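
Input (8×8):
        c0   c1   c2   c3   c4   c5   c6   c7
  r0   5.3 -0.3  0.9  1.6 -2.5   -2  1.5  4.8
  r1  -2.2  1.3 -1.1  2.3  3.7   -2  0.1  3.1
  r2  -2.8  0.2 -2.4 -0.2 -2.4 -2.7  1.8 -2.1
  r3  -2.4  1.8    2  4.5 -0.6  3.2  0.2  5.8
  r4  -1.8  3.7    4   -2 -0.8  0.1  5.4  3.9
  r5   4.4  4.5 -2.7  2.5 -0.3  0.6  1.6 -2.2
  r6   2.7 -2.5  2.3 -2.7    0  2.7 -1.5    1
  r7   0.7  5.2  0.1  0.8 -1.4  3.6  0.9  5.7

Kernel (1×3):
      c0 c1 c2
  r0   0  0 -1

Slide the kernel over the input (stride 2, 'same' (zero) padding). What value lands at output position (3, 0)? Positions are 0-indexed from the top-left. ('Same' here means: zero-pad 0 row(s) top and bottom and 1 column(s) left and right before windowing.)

The receptive field on the zero-padded input at this output position is [0 2.7 -2.5]. Elementwise product with the kernel and sum: -2.5·-1.

2.5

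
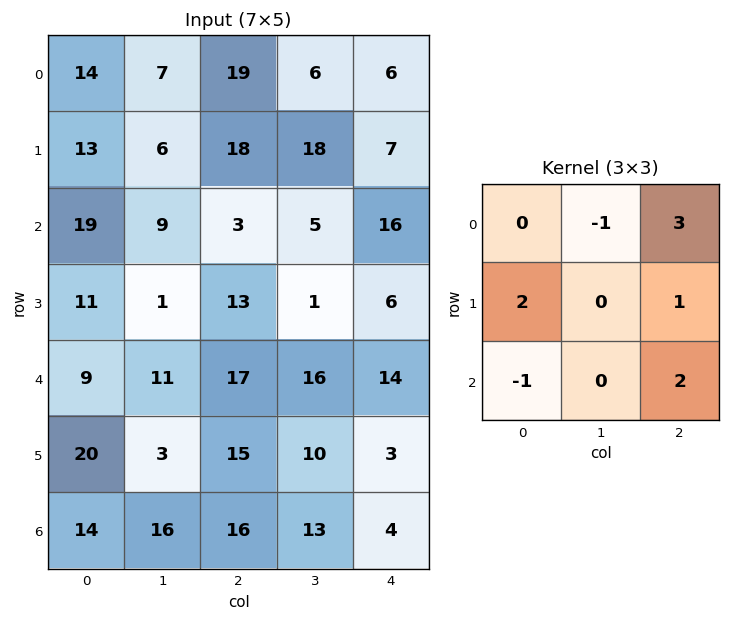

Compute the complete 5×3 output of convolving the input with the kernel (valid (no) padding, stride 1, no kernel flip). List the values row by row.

Output[0,0]: The receptive field on the input at this output position is [14 7 19 / 13 6 18 / 19 9 3]. Elementwise product with the kernel and sum: 7·-1 + 19·3 + 13·2 + 18·1 + 19·-1 + 3·2.
Output[0,1]: The receptive field on the input at this output position is [7 19 6 / 6 18 18 / 9 3 5]. Elementwise product with the kernel and sum: 19·-1 + 6·3 + 6·2 + 18·1 + 9·-1 + 5·2.

81 30 84
104 60 24
60 36 86
83 45 56
113 57 51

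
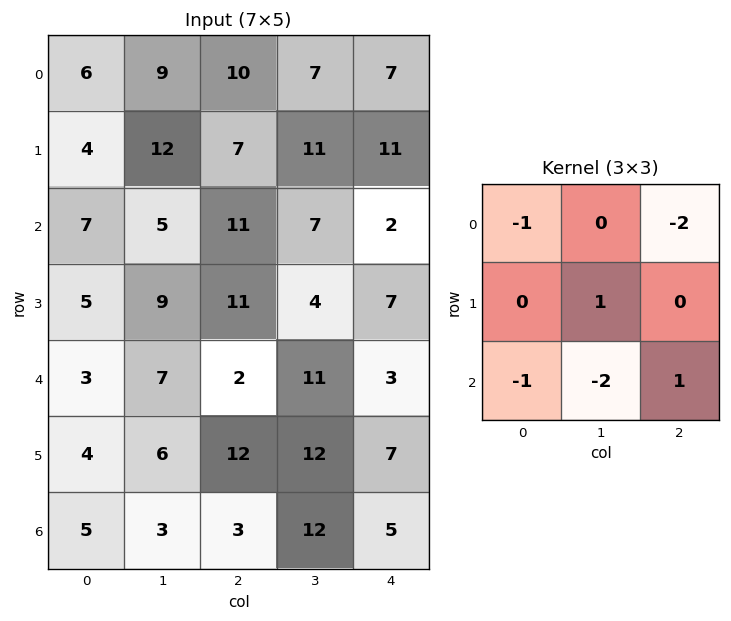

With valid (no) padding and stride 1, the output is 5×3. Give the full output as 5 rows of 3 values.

-20 -36 -36
-25 -50 -34
-35 -8 -32
-24 -33 -43
-9 -14 -18

Output[0,0]: The receptive field on the input at this output position is [6 9 10 / 4 12 7 / 7 5 11]. Elementwise product with the kernel and sum: 6·-1 + 10·-2 + 12·1 + 7·-1 + 5·-2 + 11·1.
Output[0,1]: The receptive field on the input at this output position is [9 10 7 / 12 7 11 / 5 11 7]. Elementwise product with the kernel and sum: 9·-1 + 7·-2 + 7·1 + 5·-1 + 11·-2 + 7·1.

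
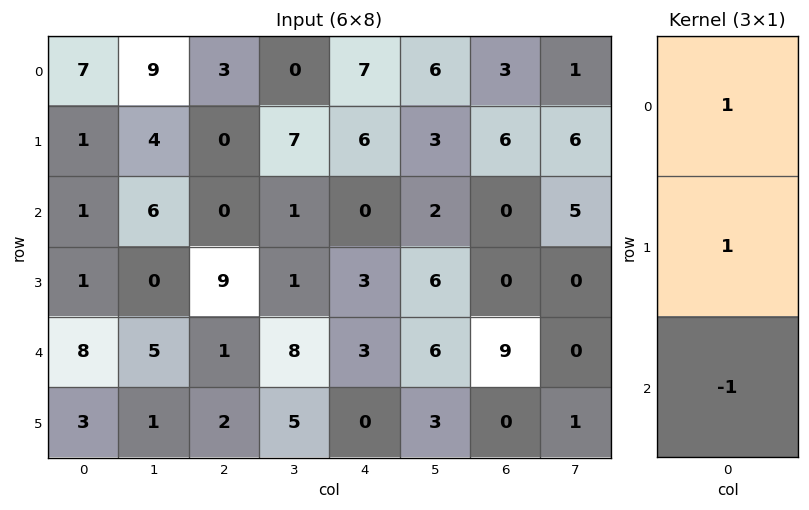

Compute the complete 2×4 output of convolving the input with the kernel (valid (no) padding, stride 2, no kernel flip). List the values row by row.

Output[0,0]: The receptive field on the input at this output position is [7 / 1 / 1]. Elementwise product with the kernel and sum: 7·1 + 1·1 + 1·-1.
Output[0,1]: The receptive field on the input at this output position is [3 / 0 / 0]. Elementwise product with the kernel and sum: 3·1 + 0·1 + 0·-1.

7 3 13 9
-6 8 0 -9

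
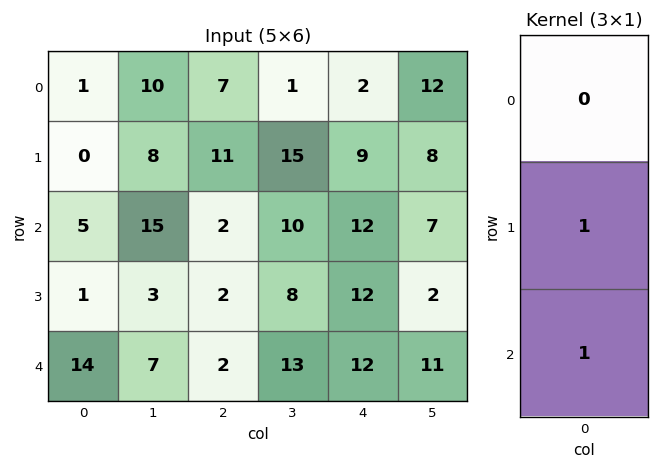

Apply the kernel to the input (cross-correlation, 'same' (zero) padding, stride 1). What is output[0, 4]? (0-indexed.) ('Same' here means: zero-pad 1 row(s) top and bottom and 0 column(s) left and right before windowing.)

11

The receptive field on the zero-padded input at this output position is [0 / 2 / 9]. Elementwise product with the kernel and sum: 2·1 + 9·1.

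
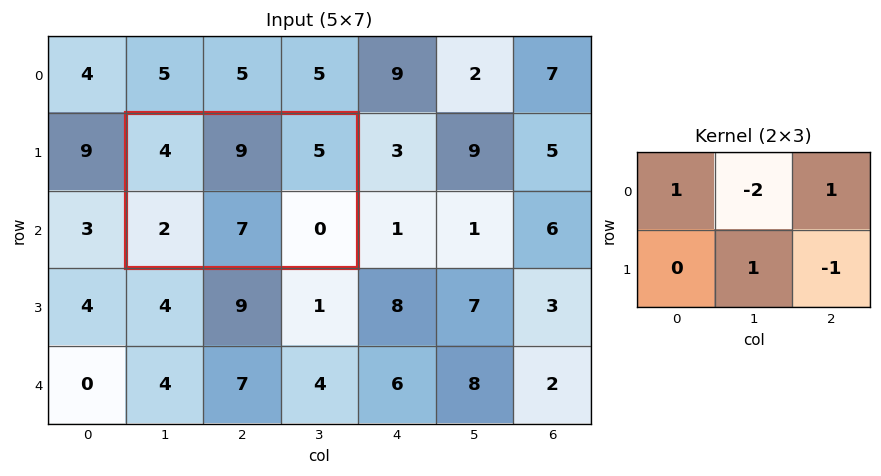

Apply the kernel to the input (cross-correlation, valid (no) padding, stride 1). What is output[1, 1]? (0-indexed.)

The receptive field on the input at this output position is [4 9 5 / 2 7 0]. Elementwise product with the kernel and sum: 4·1 + 9·-2 + 5·1 + 7·1 + 0·-1.

-2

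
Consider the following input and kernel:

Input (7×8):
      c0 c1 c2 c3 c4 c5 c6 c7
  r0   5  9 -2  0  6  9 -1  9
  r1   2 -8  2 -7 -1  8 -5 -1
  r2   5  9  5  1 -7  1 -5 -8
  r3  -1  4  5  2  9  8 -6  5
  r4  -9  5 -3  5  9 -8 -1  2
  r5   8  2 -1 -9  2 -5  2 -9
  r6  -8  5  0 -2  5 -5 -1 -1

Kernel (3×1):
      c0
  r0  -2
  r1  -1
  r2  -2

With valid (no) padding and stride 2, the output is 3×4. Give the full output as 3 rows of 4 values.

-22 -8 3 17
9 -9 -13 18
26 7 -30 2

Output[0,0]: The receptive field on the input at this output position is [5 / 2 / 5]. Elementwise product with the kernel and sum: 5·-2 + 2·-1 + 5·-2.
Output[0,1]: The receptive field on the input at this output position is [-2 / 2 / 5]. Elementwise product with the kernel and sum: -2·-2 + 2·-1 + 5·-2.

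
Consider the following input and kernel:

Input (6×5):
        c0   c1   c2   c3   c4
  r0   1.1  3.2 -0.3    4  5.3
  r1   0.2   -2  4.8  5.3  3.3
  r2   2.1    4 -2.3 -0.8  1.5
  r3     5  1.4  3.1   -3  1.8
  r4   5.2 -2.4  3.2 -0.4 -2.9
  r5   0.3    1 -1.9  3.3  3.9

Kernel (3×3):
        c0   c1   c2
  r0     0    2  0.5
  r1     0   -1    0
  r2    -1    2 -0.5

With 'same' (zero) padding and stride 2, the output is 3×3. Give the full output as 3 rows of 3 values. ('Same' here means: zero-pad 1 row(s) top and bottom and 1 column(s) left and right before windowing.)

Output[0,0]: The receptive field on the zero-padded input at this output position is [0 0 0 / 0 1.1 3.2 / 0 0.2 -2]. Elementwise product with the kernel and sum: 0·2 + 0·0.5 + 1.1·-1 + 0·-1 + 0.2·2 + -2·-0.5.

0.3 9.25 -4
6.6 20.85 11.7
5.6 -4.95 11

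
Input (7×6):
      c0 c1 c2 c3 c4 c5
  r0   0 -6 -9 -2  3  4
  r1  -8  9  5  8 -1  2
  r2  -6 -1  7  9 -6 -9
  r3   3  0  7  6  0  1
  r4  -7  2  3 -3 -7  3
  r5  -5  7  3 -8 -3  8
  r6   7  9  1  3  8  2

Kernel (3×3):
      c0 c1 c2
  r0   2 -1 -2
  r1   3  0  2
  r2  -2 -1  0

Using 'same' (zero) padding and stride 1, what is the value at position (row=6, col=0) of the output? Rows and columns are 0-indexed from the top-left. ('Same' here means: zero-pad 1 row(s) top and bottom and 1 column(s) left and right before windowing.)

The receptive field on the zero-padded input at this output position is [0 -5 7 / 0 7 9 / 0 0 0]. Elementwise product with the kernel and sum: 0·2 + -5·-1 + 7·-2 + 0·3 + 9·2 + 0·-2 + 0·-1.

9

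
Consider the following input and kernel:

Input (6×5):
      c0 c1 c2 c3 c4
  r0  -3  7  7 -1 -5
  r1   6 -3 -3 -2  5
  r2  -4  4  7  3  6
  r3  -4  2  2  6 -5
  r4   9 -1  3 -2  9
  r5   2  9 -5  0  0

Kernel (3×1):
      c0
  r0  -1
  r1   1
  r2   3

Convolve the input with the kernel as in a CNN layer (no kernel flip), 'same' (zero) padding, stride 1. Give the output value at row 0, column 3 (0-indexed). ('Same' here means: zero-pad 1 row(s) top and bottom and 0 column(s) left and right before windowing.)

-7

The receptive field on the zero-padded input at this output position is [0 / -1 / -2]. Elementwise product with the kernel and sum: 0·-1 + -1·1 + -2·3.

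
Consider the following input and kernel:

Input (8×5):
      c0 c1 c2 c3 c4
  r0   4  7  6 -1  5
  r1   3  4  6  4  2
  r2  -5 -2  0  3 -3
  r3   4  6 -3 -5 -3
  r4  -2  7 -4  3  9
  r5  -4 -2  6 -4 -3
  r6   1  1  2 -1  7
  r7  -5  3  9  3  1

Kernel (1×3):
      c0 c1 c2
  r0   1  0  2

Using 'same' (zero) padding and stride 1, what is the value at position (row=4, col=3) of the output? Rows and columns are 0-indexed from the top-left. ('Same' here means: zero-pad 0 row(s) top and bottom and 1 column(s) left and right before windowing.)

14

The receptive field on the zero-padded input at this output position is [-4 3 9]. Elementwise product with the kernel and sum: -4·1 + 9·2.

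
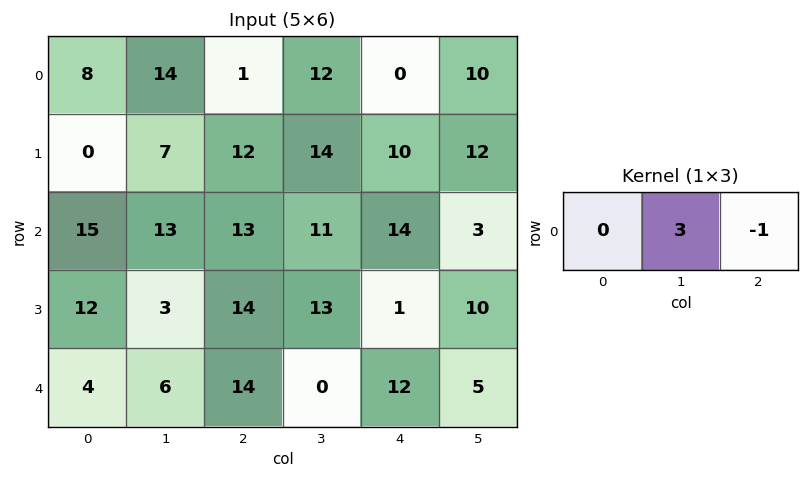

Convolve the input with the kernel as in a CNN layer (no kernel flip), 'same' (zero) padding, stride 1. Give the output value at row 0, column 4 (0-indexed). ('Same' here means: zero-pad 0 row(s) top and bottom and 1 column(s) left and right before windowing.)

-10

The receptive field on the zero-padded input at this output position is [12 0 10]. Elementwise product with the kernel and sum: 0·3 + 10·-1.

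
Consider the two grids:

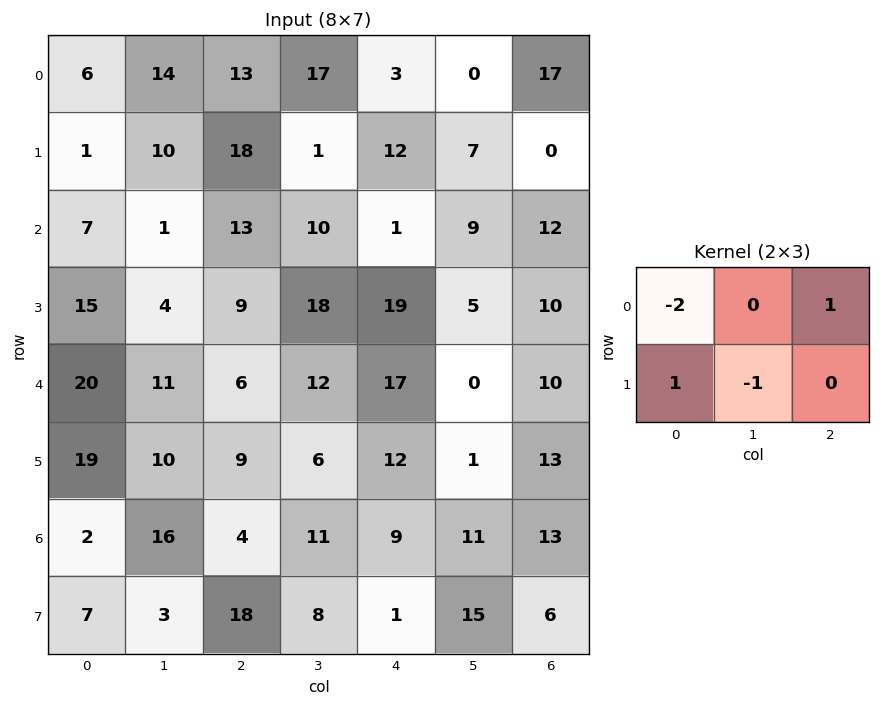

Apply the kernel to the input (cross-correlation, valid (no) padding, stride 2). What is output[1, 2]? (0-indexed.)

The receptive field on the input at this output position is [1 9 12 / 19 5 10]. Elementwise product with the kernel and sum: 1·-2 + 12·1 + 19·1 + 5·-1.

24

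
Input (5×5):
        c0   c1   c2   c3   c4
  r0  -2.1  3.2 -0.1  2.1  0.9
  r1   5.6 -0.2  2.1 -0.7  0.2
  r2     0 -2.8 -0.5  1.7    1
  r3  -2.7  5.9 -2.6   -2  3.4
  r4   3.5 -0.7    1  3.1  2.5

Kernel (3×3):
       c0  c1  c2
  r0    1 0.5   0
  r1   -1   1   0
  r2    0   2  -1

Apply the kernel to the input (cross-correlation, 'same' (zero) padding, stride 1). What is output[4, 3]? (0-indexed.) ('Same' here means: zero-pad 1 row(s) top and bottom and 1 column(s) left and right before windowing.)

The receptive field on the zero-padded input at this output position is [-2.6 -2 3.4 / 1 3.1 2.5 / 0 0 0]. Elementwise product with the kernel and sum: -2.6·1 + -2·0.5 + 1·-1 + 3.1·1 + 0·2 + 0·-1.

-1.5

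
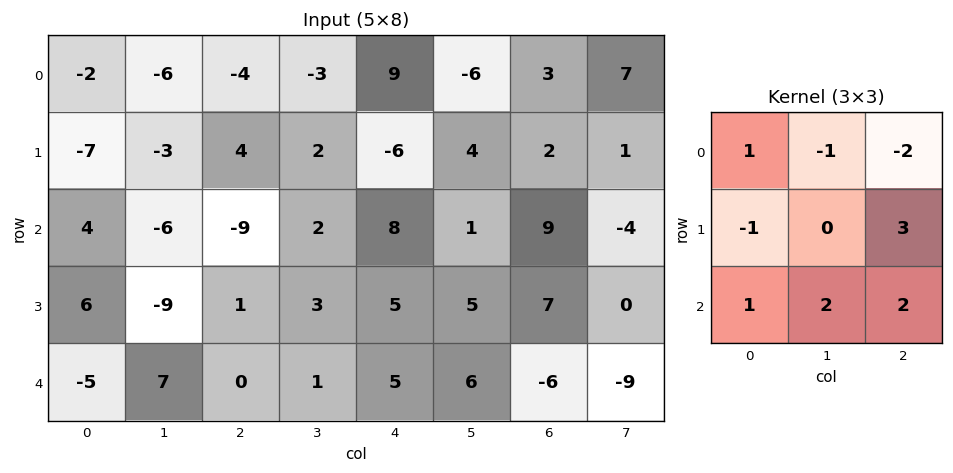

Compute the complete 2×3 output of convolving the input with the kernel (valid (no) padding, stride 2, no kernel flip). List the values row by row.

5 -30 49
34 -1 10

Output[0,0]: The receptive field on the input at this output position is [-2 -6 -4 / -7 -3 4 / 4 -6 -9]. Elementwise product with the kernel and sum: -2·1 + -6·-1 + -4·-2 + -7·-1 + 4·3 + 4·1 + -6·2 + -9·2.
Output[0,1]: The receptive field on the input at this output position is [-4 -3 9 / 4 2 -6 / -9 2 8]. Elementwise product with the kernel and sum: -4·1 + -3·-1 + 9·-2 + 4·-1 + -6·3 + -9·1 + 2·2 + 8·2.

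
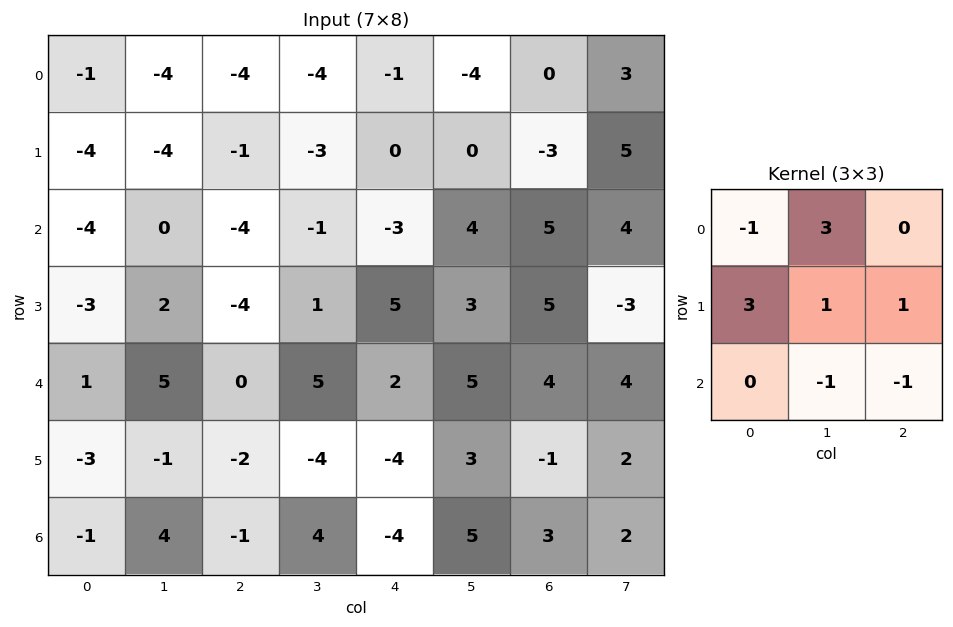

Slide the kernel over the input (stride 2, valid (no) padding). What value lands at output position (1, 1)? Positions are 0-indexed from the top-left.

-12

The receptive field on the input at this output position is [-4 -1 -3 / -4 1 5 / 0 5 2]. Elementwise product with the kernel and sum: -4·-1 + -1·3 + -4·3 + 1·1 + 5·1 + 5·-1 + 2·-1.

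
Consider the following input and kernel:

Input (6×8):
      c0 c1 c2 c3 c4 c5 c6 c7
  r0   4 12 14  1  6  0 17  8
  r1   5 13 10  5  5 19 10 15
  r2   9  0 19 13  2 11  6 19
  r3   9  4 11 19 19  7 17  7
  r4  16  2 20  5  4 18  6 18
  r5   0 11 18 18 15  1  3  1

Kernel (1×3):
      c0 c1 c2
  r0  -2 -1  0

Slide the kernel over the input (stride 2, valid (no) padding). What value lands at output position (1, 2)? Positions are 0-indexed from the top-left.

-15

The receptive field on the input at this output position is [2 11 6]. Elementwise product with the kernel and sum: 2·-2 + 11·-1.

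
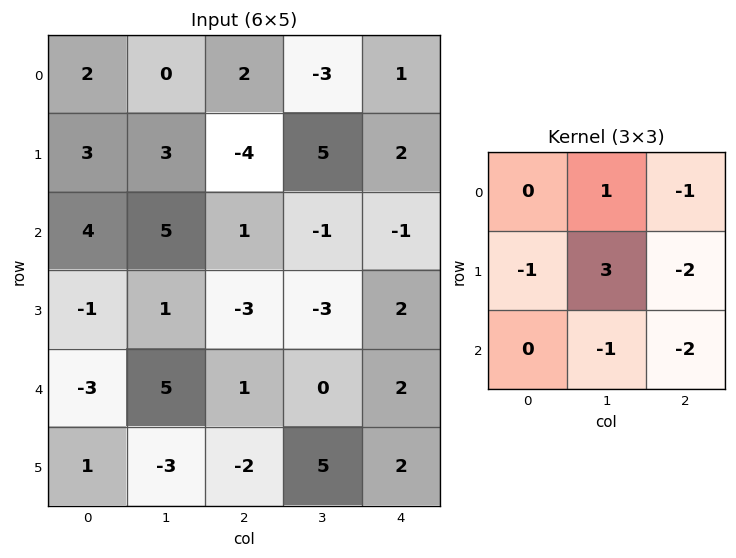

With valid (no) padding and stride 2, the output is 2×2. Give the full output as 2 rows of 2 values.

5 14
7 -14

Output[0,0]: The receptive field on the input at this output position is [2 0 2 / 3 3 -4 / 4 5 1]. Elementwise product with the kernel and sum: 0·1 + 2·-1 + 3·-1 + 3·3 + -4·-2 + 5·-1 + 1·-2.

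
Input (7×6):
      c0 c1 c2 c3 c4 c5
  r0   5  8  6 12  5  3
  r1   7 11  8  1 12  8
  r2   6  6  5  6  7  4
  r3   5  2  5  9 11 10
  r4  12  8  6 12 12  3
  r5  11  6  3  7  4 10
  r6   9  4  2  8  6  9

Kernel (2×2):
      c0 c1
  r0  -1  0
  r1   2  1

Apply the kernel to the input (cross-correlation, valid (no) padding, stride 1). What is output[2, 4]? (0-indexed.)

The receptive field on the input at this output position is [7 4 / 11 10]. Elementwise product with the kernel and sum: 7·-1 + 11·2 + 10·1.

25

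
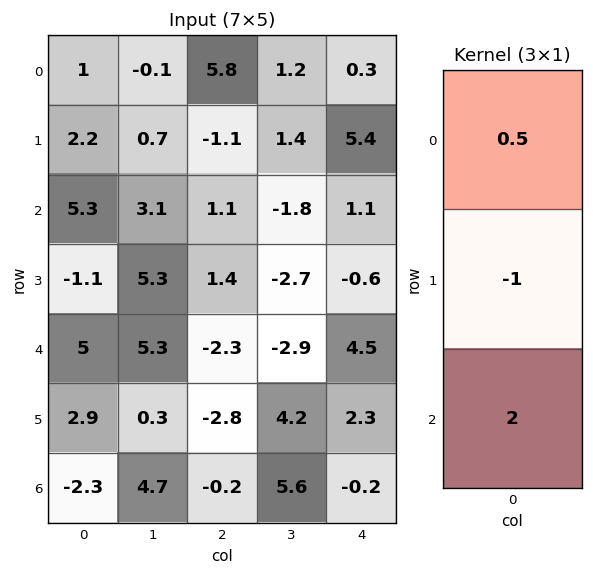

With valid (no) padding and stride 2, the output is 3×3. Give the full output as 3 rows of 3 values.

Output[0,0]: The receptive field on the input at this output position is [1 / 2.2 / 5.3]. Elementwise product with the kernel and sum: 1·0.5 + 2.2·-1 + 5.3·2.

8.9 6.2 -3.05
13.75 -5.45 10.15
-5 1.25 -0.45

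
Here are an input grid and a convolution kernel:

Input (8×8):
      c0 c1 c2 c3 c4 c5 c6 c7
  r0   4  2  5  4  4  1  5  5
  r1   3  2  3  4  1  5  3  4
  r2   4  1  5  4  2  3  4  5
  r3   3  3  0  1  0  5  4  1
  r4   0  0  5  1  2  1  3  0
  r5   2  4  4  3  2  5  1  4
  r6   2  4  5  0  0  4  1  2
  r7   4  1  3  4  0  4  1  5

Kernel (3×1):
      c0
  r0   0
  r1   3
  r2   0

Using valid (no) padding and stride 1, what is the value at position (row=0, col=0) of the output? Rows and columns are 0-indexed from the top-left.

The receptive field on the input at this output position is [4 / 3 / 4]. Elementwise product with the kernel and sum: 3·3.

9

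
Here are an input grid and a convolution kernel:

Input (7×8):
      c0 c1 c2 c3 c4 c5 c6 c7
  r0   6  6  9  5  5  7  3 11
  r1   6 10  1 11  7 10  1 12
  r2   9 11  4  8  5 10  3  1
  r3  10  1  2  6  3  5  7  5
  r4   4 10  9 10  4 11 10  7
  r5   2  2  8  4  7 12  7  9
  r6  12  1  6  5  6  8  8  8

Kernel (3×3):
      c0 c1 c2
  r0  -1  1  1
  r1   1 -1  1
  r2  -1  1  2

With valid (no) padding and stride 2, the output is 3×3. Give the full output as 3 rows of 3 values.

Output[0,0]: The receptive field on the input at this output position is [6 6 9 / 6 10 1 / 9 11 4]. Elementwise product with the kernel and sum: 6·-1 + 6·1 + 9·1 + 6·1 + 10·-1 + 1·1 + 9·-1 + 11·1 + 4·2.
Output[0,1]: The receptive field on the input at this output position is [9 5 5 / 1 11 7 / 4 8 5]. Elementwise product with the kernel and sum: 9·-1 + 5·1 + 5·1 + 1·1 + 11·-1 + 7·1 + 4·-1 + 8·1 + 5·2.

16 12 14
41 17 40
24 27 37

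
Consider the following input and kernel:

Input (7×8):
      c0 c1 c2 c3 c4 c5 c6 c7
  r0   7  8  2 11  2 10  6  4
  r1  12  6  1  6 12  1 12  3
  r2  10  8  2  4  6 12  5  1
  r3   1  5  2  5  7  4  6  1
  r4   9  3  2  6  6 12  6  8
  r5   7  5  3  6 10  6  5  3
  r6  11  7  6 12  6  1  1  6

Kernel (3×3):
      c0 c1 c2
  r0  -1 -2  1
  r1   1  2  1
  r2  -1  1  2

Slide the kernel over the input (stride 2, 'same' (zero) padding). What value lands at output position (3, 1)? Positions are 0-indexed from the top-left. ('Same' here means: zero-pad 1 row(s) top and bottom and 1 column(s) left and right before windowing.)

26

The receptive field on the zero-padded input at this output position is [5 3 6 / 7 6 12 / 0 0 0]. Elementwise product with the kernel and sum: 5·-1 + 3·-2 + 6·1 + 7·1 + 6·2 + 12·1 + 0·-1 + 0·1 + 0·2.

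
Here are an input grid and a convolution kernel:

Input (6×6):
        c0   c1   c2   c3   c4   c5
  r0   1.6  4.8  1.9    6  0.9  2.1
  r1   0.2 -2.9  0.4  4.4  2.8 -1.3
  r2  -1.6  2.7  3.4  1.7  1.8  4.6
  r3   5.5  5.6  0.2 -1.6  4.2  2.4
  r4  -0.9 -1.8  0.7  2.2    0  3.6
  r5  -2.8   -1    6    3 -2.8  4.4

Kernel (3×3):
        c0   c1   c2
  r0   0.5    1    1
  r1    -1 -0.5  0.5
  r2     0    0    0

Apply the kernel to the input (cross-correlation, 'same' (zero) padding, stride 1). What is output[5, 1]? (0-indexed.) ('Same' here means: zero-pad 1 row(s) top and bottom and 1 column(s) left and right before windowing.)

The receptive field on the zero-padded input at this output position is [-0.9 -1.8 0.7 / -2.8 -1 6 / 0 0 0]. Elementwise product with the kernel and sum: -0.9·0.5 + -1.8·1 + 0.7·1 + -2.8·-1 + -1·-0.5 + 6·0.5.

4.75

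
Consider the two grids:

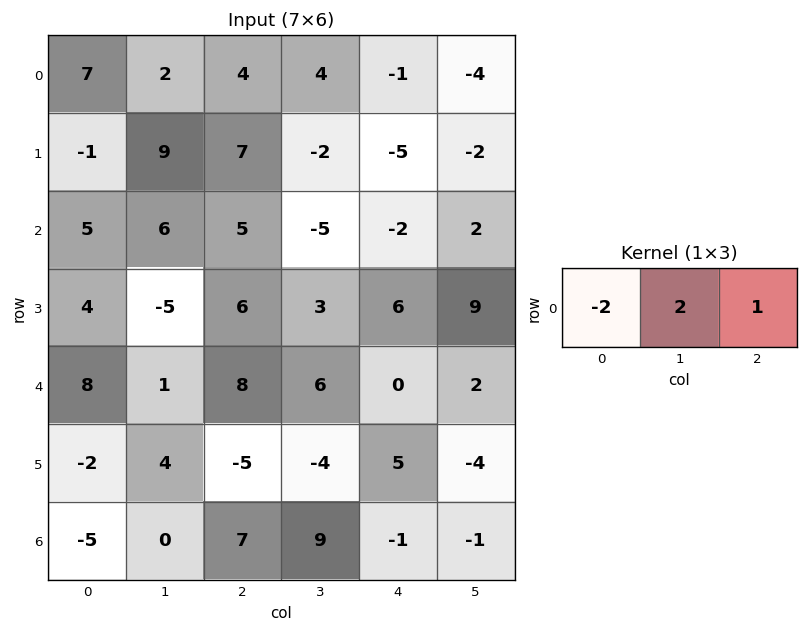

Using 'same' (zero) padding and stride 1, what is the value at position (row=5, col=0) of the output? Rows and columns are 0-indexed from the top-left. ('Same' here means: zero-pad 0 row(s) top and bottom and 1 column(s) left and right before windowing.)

0

The receptive field on the zero-padded input at this output position is [0 -2 4]. Elementwise product with the kernel and sum: 0·-2 + -2·2 + 4·1.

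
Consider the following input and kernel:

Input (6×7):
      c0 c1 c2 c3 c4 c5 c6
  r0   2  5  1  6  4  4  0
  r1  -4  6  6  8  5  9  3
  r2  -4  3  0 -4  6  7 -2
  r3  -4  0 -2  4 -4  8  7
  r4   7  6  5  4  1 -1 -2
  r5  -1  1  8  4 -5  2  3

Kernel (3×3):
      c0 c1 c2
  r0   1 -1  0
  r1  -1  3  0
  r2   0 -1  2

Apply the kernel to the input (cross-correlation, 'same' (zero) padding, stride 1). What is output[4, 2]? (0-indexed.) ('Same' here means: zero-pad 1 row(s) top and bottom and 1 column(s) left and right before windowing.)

11

The receptive field on the zero-padded input at this output position is [0 -2 4 / 6 5 4 / 1 8 4]. Elementwise product with the kernel and sum: 0·1 + -2·-1 + 6·-1 + 5·3 + 8·-1 + 4·2.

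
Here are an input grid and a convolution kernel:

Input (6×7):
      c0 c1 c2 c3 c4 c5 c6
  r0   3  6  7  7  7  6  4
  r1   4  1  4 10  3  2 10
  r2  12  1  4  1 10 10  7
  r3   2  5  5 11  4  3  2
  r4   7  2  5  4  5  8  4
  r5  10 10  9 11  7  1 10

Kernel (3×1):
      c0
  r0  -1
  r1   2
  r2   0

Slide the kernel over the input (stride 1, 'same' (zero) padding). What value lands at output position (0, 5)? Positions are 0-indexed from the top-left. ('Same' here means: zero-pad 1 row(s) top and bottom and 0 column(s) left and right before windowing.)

The receptive field on the zero-padded input at this output position is [0 / 6 / 2]. Elementwise product with the kernel and sum: 0·-1 + 6·2.

12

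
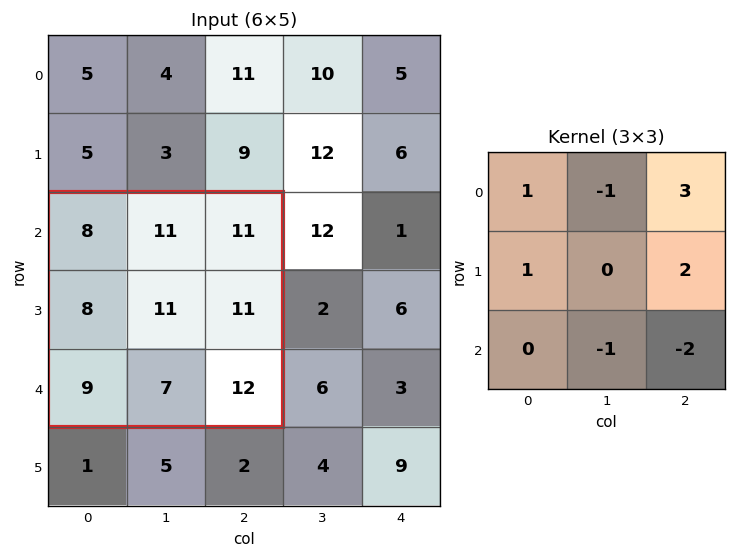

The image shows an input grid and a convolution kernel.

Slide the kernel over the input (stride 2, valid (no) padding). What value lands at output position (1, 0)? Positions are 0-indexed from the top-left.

The receptive field on the input at this output position is [8 11 11 / 8 11 11 / 9 7 12]. Elementwise product with the kernel and sum: 8·1 + 11·-1 + 11·3 + 8·1 + 11·2 + 7·-1 + 12·-2.

29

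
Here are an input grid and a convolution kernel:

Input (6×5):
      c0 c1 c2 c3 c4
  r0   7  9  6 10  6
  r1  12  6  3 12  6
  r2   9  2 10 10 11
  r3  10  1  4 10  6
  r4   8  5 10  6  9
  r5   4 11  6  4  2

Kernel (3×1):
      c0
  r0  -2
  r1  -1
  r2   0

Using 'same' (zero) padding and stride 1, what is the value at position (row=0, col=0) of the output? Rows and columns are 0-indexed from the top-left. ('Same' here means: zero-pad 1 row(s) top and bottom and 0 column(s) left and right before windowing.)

-7

The receptive field on the zero-padded input at this output position is [0 / 7 / 12]. Elementwise product with the kernel and sum: 0·-2 + 7·-1.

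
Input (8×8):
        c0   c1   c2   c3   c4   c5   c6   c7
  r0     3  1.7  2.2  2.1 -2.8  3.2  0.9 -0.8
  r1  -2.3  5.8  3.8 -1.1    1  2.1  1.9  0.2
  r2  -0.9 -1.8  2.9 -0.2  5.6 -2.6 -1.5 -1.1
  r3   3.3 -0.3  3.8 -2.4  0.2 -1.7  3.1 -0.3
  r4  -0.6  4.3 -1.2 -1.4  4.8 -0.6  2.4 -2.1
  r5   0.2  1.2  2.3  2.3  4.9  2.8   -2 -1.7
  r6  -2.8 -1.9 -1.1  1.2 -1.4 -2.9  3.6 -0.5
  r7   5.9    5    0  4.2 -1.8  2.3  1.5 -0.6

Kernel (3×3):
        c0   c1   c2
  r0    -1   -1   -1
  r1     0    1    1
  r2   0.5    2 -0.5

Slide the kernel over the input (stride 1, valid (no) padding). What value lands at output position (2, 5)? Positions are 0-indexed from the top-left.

13.55

The receptive field on the input at this output position is [-2.6 -1.5 -1.1 / -1.7 3.1 -0.3 / -0.6 2.4 -2.1]. Elementwise product with the kernel and sum: -2.6·-1 + -1.5·-1 + -1.1·-1 + 3.1·1 + -0.3·1 + -0.6·0.5 + 2.4·2 + -2.1·-0.5.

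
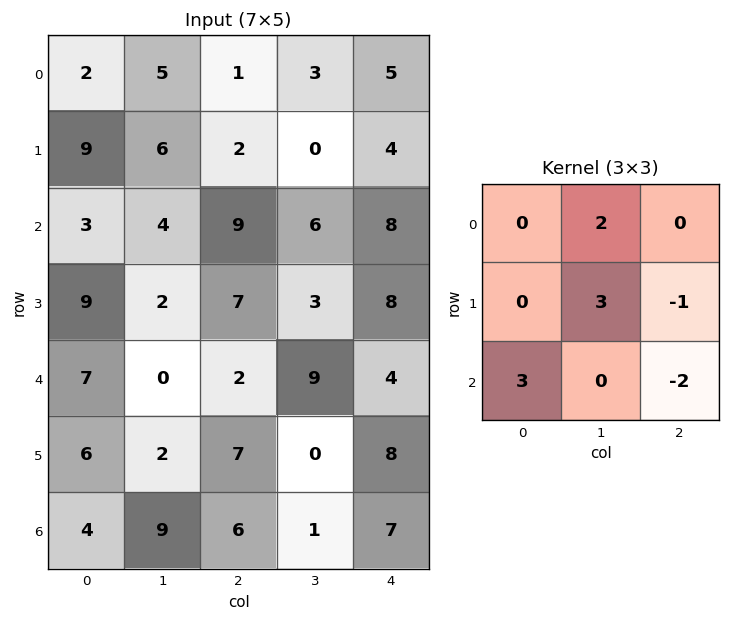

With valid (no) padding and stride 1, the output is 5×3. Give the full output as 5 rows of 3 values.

Output[0,0]: The receptive field on the input at this output position is [2 5 1 / 9 6 2 / 3 4 9]. Elementwise product with the kernel and sum: 5·2 + 6·3 + 2·-1 + 3·3 + 9·-2.
Output[0,1]: The receptive field on the input at this output position is [5 1 3 / 6 2 0 / 4 9 6]. Elementwise product with the kernel and sum: 1·2 + 2·3 + 0·-1 + 4·3 + 6·-2.

17 8 13
28 25 15
24 18 11
6 17 34
-1 50 14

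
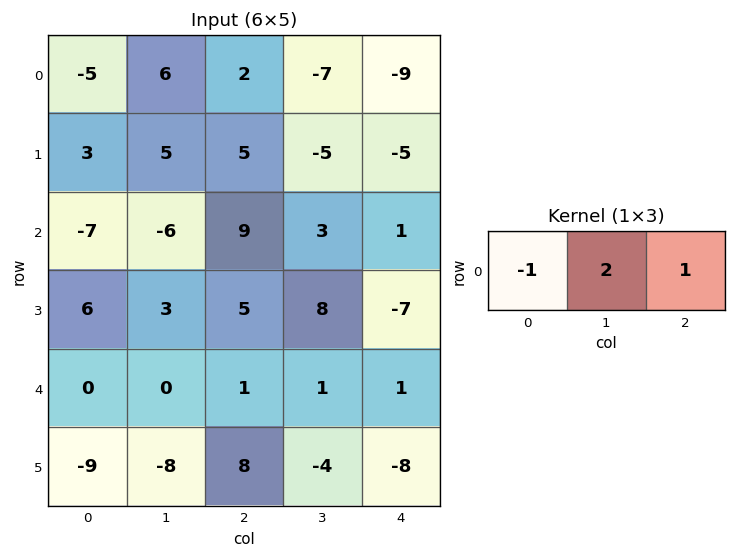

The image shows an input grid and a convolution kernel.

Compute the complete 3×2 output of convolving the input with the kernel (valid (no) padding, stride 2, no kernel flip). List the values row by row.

19 -25
4 -2
1 2

Output[0,0]: The receptive field on the input at this output position is [-5 6 2]. Elementwise product with the kernel and sum: -5·-1 + 6·2 + 2·1.
Output[0,1]: The receptive field on the input at this output position is [2 -7 -9]. Elementwise product with the kernel and sum: 2·-1 + -7·2 + -9·1.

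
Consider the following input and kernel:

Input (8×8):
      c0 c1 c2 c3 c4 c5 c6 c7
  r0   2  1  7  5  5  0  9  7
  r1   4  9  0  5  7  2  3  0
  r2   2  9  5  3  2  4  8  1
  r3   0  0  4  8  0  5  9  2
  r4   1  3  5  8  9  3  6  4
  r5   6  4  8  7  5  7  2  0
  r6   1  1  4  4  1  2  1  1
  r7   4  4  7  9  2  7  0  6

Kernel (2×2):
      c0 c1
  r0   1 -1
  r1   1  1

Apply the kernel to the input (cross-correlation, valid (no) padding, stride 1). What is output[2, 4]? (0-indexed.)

3

The receptive field on the input at this output position is [2 4 / 0 5]. Elementwise product with the kernel and sum: 2·1 + 4·-1 + 0·1 + 5·1.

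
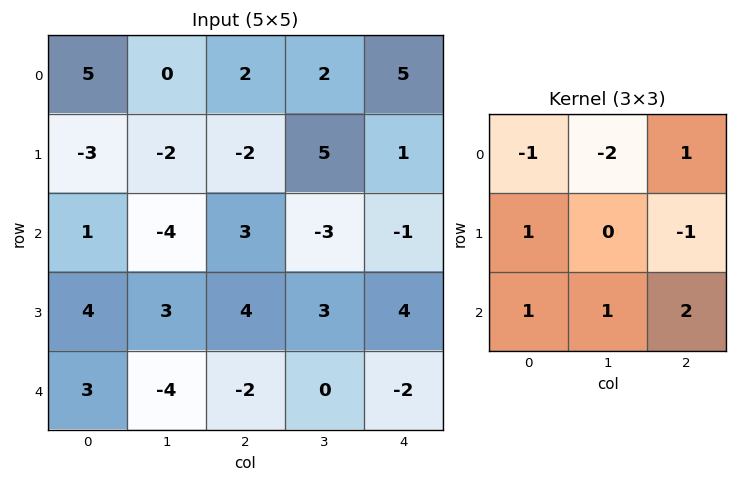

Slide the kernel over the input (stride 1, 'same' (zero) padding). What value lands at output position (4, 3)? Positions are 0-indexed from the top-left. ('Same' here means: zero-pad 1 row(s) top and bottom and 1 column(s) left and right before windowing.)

-6

The receptive field on the zero-padded input at this output position is [4 3 4 / -2 0 -2 / 0 0 0]. Elementwise product with the kernel and sum: 4·-1 + 3·-2 + 4·1 + -2·1 + -2·-1 + 0·1 + 0·1 + 0·2.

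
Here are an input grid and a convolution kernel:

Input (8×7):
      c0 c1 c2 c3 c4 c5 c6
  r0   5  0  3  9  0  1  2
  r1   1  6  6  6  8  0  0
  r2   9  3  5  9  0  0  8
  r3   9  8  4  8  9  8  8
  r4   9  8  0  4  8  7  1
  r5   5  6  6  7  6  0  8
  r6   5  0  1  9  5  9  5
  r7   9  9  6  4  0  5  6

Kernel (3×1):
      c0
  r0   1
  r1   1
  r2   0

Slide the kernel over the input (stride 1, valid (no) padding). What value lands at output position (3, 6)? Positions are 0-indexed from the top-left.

The receptive field on the input at this output position is [8 / 1 / 8]. Elementwise product with the kernel and sum: 8·1 + 1·1.

9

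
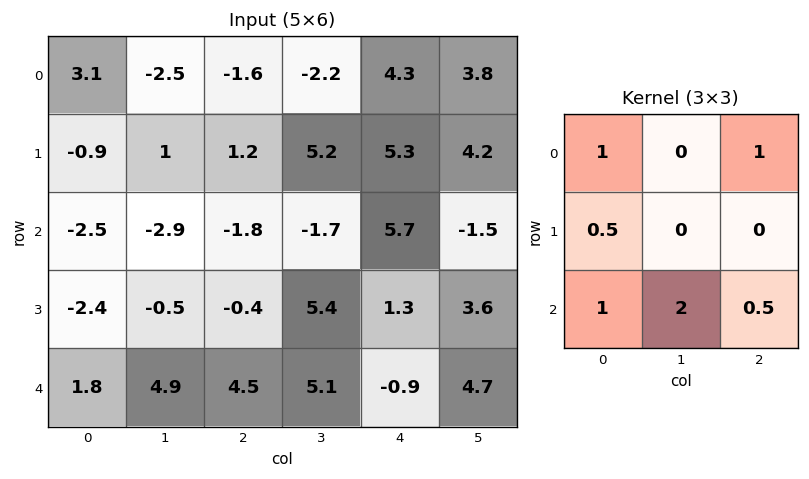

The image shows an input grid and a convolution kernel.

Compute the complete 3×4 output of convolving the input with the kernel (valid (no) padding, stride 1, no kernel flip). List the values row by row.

Output[0,0]: The receptive field on the input at this output position is [3.1 -2.5 -1.6 / -0.9 1 1.2 / -2.5 -2.9 -1.8]. Elementwise product with the kernel and sum: 3.1·1 + -1.6·1 + -0.9·0.5 + -2.5·1 + -2.9·2 + -1.8·0.5.
Output[0,1]: The receptive field on the input at this output position is [-2.5 -1.6 -2.2 / 1 1.2 5.2 / -2.9 -1.8 -1.7]. Elementwise product with the kernel and sum: -2.5·1 + -2.2·1 + 1·0.5 + -2.9·1 + -1.8·2 + -1.7·0.5.

-8.15 -11.55 0.95 13.15
-4.55 6.15 16.65 18.35
8.35 11.6 17.95 5.15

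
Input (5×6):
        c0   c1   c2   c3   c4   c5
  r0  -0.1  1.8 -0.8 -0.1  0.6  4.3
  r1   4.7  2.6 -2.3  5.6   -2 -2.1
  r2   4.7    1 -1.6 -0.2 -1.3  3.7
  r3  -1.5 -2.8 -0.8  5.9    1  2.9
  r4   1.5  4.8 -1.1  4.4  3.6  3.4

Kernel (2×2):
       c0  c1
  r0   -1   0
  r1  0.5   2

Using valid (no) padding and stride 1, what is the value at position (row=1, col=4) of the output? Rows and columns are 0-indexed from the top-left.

The receptive field on the input at this output position is [-2 -2.1 / -1.3 3.7]. Elementwise product with the kernel and sum: -2·-1 + -1.3·0.5 + 3.7·2.

8.75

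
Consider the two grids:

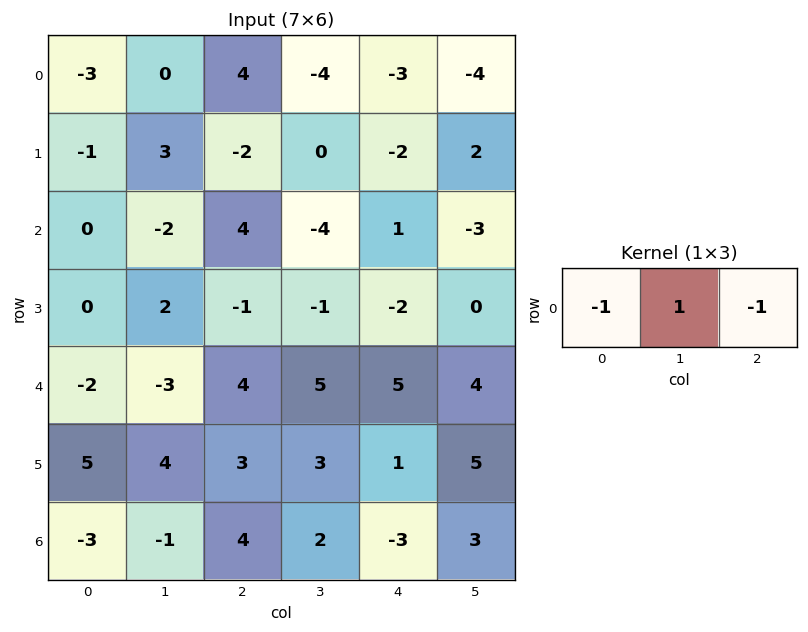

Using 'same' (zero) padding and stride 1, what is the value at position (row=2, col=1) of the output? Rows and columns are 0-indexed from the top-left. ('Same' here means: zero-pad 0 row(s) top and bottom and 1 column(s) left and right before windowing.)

The receptive field on the zero-padded input at this output position is [0 -2 4]. Elementwise product with the kernel and sum: 0·-1 + -2·1 + 4·-1.

-6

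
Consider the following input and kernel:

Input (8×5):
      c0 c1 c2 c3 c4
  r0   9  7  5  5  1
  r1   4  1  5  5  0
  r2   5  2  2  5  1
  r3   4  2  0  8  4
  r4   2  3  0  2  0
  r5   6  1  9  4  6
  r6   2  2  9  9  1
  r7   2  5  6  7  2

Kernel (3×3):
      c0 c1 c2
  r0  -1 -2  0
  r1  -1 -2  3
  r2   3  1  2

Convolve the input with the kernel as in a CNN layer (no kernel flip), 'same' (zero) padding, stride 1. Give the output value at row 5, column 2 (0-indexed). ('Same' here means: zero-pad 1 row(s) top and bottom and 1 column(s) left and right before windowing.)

23

The receptive field on the zero-padded input at this output position is [3 0 2 / 1 9 4 / 2 9 9]. Elementwise product with the kernel and sum: 3·-1 + 0·-2 + 1·-1 + 9·-2 + 4·3 + 2·3 + 9·1 + 9·2.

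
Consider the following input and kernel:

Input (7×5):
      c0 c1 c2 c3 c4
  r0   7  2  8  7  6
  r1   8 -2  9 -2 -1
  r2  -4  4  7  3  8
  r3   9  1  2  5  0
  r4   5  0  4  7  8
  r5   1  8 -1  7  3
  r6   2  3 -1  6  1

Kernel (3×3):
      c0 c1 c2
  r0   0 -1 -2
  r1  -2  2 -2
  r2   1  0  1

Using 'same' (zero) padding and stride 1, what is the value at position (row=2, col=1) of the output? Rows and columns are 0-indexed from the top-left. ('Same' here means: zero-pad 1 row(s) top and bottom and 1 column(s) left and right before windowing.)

The receptive field on the zero-padded input at this output position is [8 -2 9 / -4 4 7 / 9 1 2]. Elementwise product with the kernel and sum: -2·-1 + 9·-2 + -4·-2 + 4·2 + 7·-2 + 9·1 + 2·1.

-3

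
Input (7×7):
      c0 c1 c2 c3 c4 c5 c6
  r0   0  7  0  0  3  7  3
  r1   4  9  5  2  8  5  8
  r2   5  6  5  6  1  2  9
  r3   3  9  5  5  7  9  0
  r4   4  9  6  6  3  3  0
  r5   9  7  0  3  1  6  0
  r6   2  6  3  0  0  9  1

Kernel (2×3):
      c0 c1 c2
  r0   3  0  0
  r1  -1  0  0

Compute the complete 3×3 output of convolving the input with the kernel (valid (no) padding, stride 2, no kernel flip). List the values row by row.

Output[0,0]: The receptive field on the input at this output position is [0 7 0 / 4 9 5]. Elementwise product with the kernel and sum: 0·3 + 4·-1.
Output[0,1]: The receptive field on the input at this output position is [0 0 3 / 5 2 8]. Elementwise product with the kernel and sum: 0·3 + 5·-1.

-4 -5 1
12 10 -4
3 18 8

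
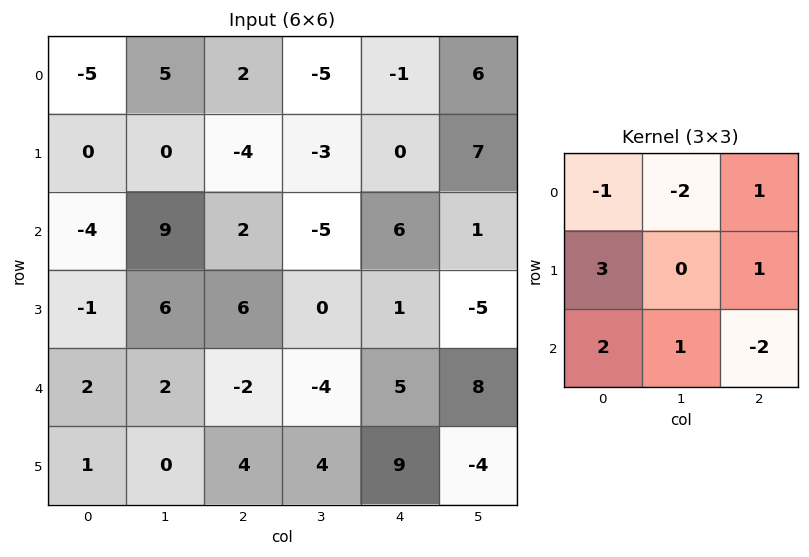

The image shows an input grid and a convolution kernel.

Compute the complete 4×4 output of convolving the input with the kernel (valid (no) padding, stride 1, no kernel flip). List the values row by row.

Output[0,0]: The receptive field on the input at this output position is [-5 5 2 / 0 0 -4 / -4 9 2]. Elementwise product with the kernel and sum: -5·-1 + 5·-2 + 2·1 + 0·3 + -4·1 + -4·2 + 9·1 + 2·-2.

-10 13 -18 5
-22 45 32 7
1 10 15 -30
-7 -20 -12 14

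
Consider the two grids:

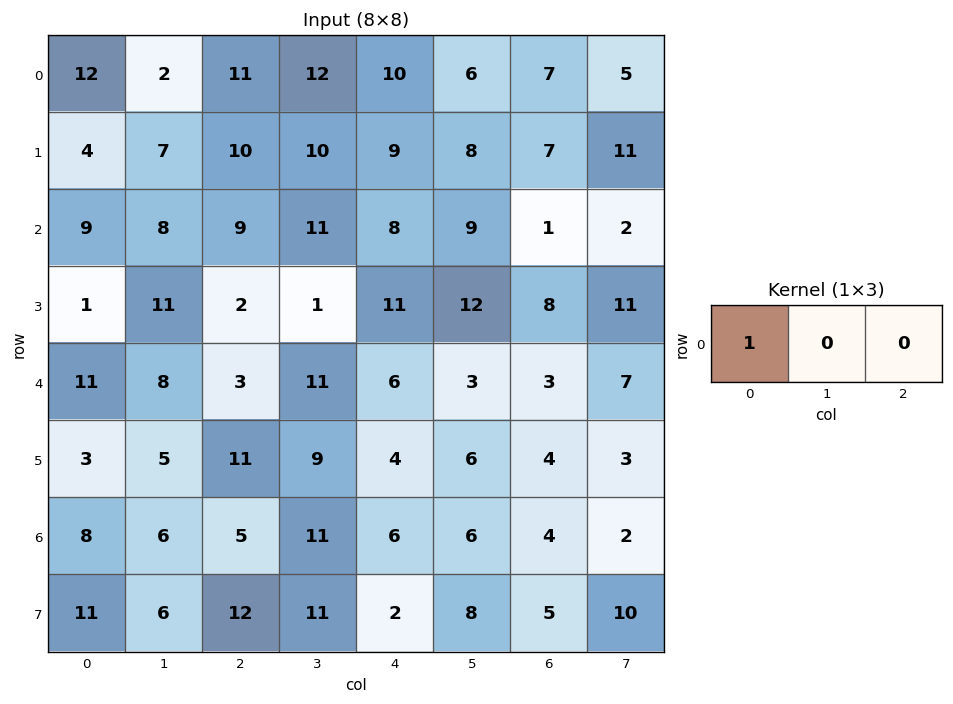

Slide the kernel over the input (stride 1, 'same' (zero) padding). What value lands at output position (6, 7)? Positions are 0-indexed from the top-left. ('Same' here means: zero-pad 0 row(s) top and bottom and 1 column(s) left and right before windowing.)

4

The receptive field on the zero-padded input at this output position is [4 2 0]. Elementwise product with the kernel and sum: 4·1.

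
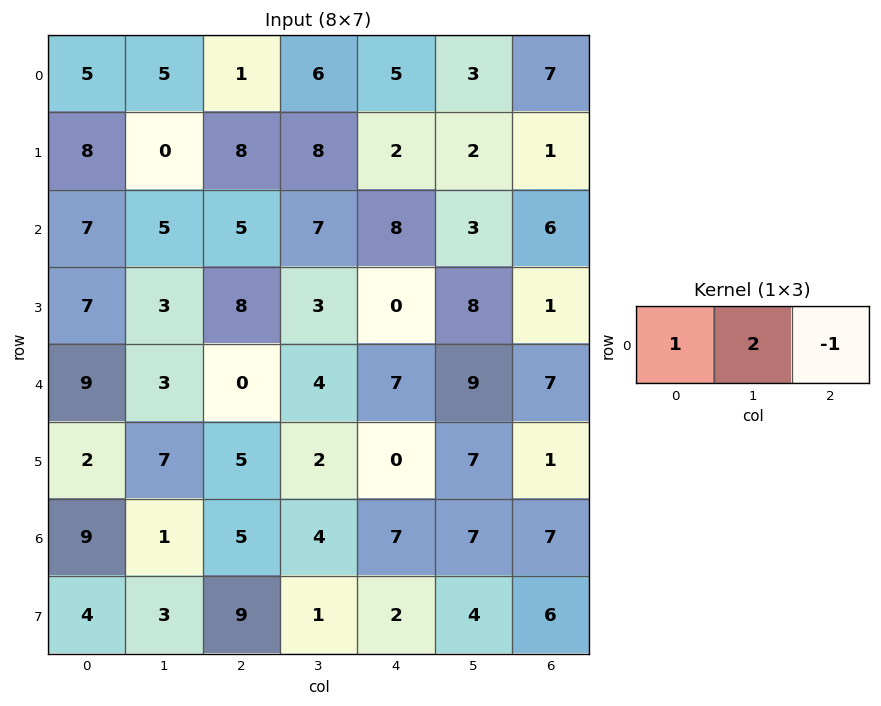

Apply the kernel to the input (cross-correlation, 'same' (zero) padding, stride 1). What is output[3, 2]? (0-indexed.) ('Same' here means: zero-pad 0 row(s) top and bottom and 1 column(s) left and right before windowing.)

16

The receptive field on the zero-padded input at this output position is [3 8 3]. Elementwise product with the kernel and sum: 3·1 + 8·2 + 3·-1.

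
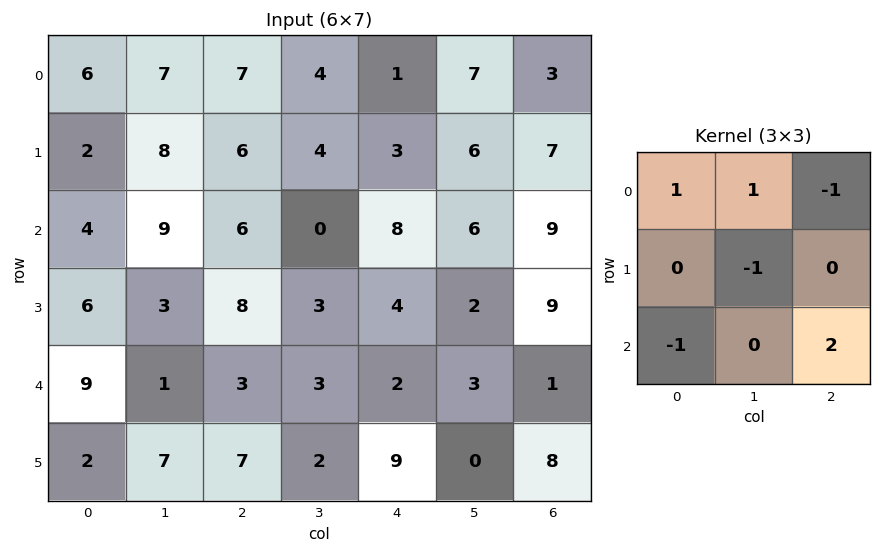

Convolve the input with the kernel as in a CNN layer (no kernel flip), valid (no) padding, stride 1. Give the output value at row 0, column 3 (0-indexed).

The receptive field on the input at this output position is [4 1 7 / 4 3 6 / 0 8 6]. Elementwise product with the kernel and sum: 4·1 + 1·1 + 7·-1 + 3·-1 + 0·-1 + 6·2.

7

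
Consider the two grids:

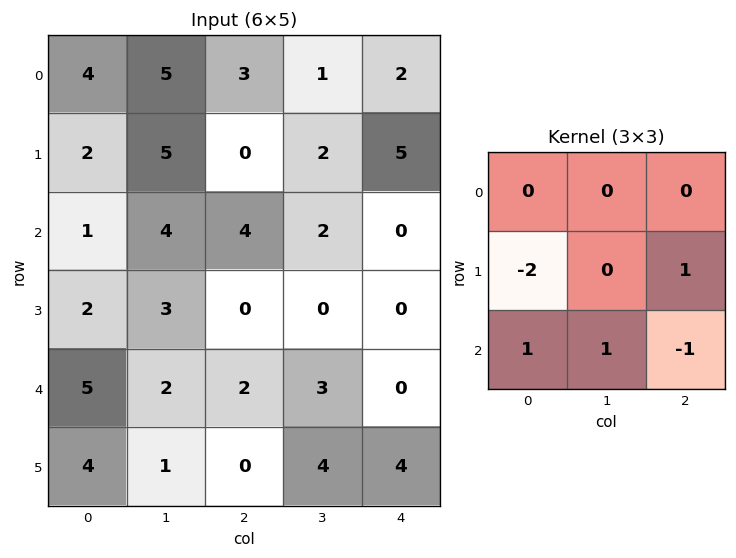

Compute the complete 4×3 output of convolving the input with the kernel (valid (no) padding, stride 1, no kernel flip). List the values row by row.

-3 -2 11
7 -3 -8
1 -5 5
-3 -4 -4

Output[0,0]: The receptive field on the input at this output position is [4 5 3 / 2 5 0 / 1 4 4]. Elementwise product with the kernel and sum: 2·-2 + 0·1 + 1·1 + 4·1 + 4·-1.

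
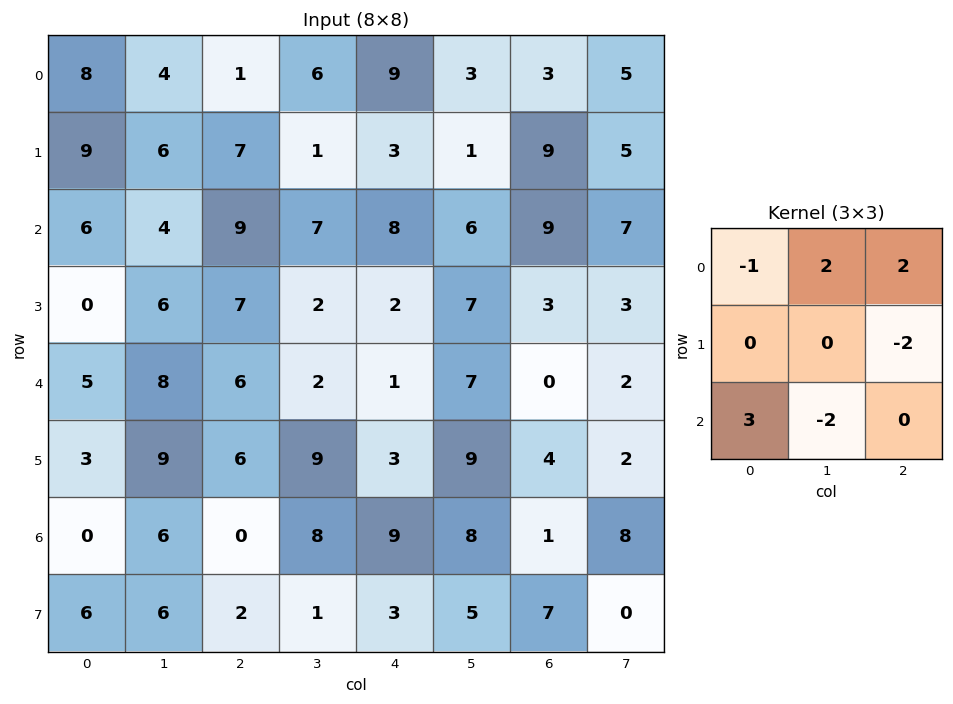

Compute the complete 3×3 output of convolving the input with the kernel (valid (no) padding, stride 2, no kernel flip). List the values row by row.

-2 36 -3
5 31 5
-1 -22 16

Output[0,0]: The receptive field on the input at this output position is [8 4 1 / 9 6 7 / 6 4 9]. Elementwise product with the kernel and sum: 8·-1 + 4·2 + 1·2 + 7·-2 + 6·3 + 4·-2.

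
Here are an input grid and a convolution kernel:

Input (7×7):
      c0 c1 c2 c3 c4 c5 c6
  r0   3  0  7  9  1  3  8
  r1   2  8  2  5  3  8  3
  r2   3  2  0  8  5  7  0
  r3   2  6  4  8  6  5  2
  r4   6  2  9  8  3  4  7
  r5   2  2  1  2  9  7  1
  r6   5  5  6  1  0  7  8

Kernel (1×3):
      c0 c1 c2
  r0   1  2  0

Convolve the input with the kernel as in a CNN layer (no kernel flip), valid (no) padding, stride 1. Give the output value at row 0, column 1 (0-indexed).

14

The receptive field on the input at this output position is [0 7 9]. Elementwise product with the kernel and sum: 0·1 + 7·2.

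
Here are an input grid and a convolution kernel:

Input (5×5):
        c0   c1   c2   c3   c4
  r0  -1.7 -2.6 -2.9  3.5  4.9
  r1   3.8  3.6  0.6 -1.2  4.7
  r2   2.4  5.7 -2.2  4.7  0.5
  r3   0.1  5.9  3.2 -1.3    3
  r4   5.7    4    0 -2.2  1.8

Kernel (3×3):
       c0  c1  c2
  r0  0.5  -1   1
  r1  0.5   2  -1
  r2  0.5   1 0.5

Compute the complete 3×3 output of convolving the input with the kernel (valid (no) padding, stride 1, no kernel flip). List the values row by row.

13.15 12.3 -3
21.25 -0.75 15.8
8.8 21.3 -10.6

Output[0,0]: The receptive field on the input at this output position is [-1.7 -2.6 -2.9 / 3.8 3.6 0.6 / 2.4 5.7 -2.2]. Elementwise product with the kernel and sum: -1.7·0.5 + -2.6·-1 + -2.9·1 + 3.8·0.5 + 3.6·2 + 0.6·-1 + 2.4·0.5 + 5.7·1 + -2.2·0.5.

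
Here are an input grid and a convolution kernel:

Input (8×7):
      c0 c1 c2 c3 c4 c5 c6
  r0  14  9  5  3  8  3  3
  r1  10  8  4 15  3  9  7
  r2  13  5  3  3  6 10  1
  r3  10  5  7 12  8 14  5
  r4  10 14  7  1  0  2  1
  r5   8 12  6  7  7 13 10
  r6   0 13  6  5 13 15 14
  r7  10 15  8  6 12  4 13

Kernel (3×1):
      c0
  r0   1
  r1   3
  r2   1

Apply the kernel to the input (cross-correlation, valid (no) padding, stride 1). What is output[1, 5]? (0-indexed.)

53

The receptive field on the input at this output position is [9 / 10 / 14]. Elementwise product with the kernel and sum: 9·1 + 10·3 + 14·1.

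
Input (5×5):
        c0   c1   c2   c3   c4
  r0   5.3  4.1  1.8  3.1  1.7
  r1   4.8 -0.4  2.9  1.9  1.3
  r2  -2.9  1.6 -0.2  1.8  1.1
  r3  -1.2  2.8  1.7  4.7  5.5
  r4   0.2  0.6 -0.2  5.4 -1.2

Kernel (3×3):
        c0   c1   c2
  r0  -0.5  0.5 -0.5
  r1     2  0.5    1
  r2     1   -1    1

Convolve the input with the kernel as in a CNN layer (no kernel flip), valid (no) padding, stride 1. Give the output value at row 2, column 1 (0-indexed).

15.55

The receptive field on the input at this output position is [1.6 -0.2 1.8 / 2.8 1.7 4.7 / 0.6 -0.2 5.4]. Elementwise product with the kernel and sum: 1.6·-0.5 + -0.2·0.5 + 1.8·-0.5 + 2.8·2 + 1.7·0.5 + 4.7·1 + 0.6·1 + -0.2·-1 + 5.4·1.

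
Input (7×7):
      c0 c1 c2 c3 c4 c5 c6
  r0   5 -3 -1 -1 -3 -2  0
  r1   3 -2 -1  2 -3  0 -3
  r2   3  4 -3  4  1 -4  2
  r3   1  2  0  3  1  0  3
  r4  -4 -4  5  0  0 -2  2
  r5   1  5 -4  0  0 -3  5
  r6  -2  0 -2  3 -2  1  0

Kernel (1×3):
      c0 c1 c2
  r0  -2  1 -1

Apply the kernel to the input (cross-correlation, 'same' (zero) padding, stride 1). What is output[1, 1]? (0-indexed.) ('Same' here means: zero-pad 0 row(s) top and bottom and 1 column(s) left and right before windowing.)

-7

The receptive field on the zero-padded input at this output position is [3 -2 -1]. Elementwise product with the kernel and sum: 3·-2 + -2·1 + -1·-1.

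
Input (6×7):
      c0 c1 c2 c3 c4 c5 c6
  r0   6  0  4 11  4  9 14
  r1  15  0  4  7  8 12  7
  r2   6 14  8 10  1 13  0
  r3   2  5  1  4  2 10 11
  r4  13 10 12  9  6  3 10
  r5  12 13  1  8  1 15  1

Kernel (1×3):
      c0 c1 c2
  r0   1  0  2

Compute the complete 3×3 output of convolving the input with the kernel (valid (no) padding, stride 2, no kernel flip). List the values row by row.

Output[0,0]: The receptive field on the input at this output position is [6 0 4]. Elementwise product with the kernel and sum: 6·1 + 4·2.

14 12 32
22 10 1
37 24 26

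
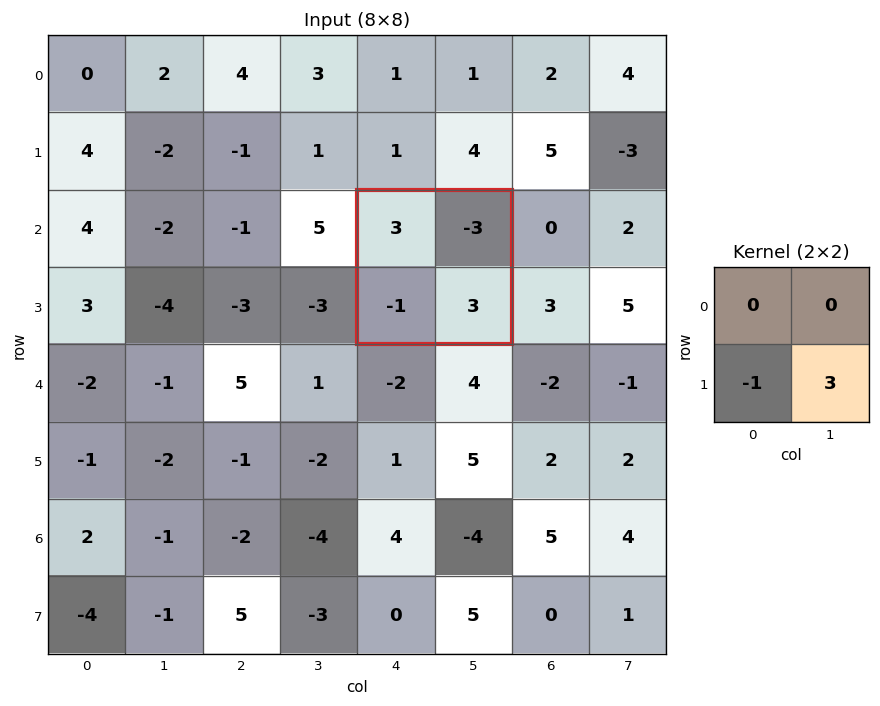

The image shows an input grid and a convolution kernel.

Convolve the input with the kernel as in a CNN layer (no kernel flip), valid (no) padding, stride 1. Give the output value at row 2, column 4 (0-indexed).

10

The receptive field on the input at this output position is [3 -3 / -1 3]. Elementwise product with the kernel and sum: -1·-1 + 3·3.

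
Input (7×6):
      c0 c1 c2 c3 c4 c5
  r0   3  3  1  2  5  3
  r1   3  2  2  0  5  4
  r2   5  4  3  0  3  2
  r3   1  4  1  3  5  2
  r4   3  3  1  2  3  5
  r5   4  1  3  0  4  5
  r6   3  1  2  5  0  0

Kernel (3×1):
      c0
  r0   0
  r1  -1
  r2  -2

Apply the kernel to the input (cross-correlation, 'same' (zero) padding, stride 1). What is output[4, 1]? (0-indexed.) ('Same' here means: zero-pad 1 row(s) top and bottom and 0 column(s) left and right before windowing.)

-5

The receptive field on the zero-padded input at this output position is [4 / 3 / 1]. Elementwise product with the kernel and sum: 3·-1 + 1·-2.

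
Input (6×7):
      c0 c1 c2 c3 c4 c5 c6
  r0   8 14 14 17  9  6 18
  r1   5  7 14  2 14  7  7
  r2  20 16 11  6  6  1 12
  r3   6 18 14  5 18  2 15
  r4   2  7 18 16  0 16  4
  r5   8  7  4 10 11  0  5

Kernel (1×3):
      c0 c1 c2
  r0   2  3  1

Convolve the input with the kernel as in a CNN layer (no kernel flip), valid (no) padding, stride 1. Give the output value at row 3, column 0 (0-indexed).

80

The receptive field on the input at this output position is [6 18 14]. Elementwise product with the kernel and sum: 6·2 + 18·3 + 14·1.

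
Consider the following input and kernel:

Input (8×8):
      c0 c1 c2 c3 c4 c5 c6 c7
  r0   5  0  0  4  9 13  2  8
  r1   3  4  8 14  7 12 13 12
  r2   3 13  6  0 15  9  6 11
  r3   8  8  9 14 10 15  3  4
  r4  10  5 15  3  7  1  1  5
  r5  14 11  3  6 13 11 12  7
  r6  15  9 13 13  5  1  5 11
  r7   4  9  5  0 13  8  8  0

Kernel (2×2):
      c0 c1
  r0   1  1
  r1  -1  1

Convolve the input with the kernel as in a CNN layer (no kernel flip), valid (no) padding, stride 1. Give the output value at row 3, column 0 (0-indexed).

11

The receptive field on the input at this output position is [8 8 / 10 5]. Elementwise product with the kernel and sum: 8·1 + 8·1 + 10·-1 + 5·1.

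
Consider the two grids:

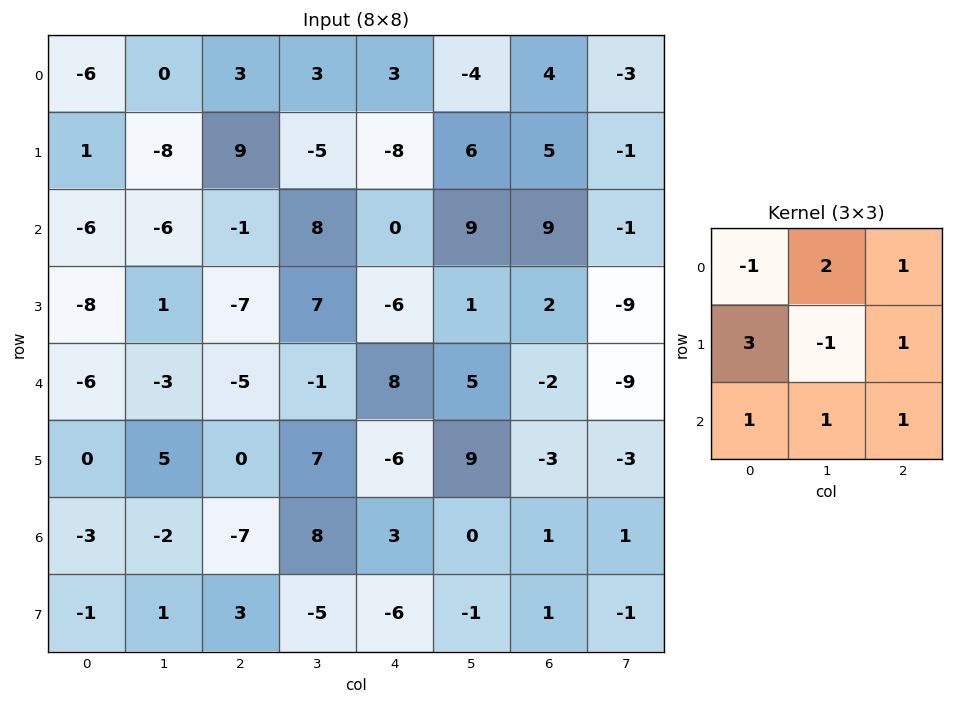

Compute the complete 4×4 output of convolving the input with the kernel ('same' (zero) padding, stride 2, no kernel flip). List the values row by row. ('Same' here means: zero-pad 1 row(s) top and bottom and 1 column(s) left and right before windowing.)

-1 -4 -5 -9
-13 13 30 14
-7 -1 -14 5
6 10 -1 -19

Output[0,0]: The receptive field on the zero-padded input at this output position is [0 0 0 / 0 -6 0 / 0 1 -8]. Elementwise product with the kernel and sum: 0·-1 + 0·2 + 0·1 + 0·3 + -6·-1 + 0·1 + 0·1 + 1·1 + -8·1.
Output[0,1]: The receptive field on the zero-padded input at this output position is [0 0 0 / 0 3 3 / -8 9 -5]. Elementwise product with the kernel and sum: 0·-1 + 0·2 + 0·1 + 0·3 + 3·-1 + 3·1 + -8·1 + 9·1 + -5·1.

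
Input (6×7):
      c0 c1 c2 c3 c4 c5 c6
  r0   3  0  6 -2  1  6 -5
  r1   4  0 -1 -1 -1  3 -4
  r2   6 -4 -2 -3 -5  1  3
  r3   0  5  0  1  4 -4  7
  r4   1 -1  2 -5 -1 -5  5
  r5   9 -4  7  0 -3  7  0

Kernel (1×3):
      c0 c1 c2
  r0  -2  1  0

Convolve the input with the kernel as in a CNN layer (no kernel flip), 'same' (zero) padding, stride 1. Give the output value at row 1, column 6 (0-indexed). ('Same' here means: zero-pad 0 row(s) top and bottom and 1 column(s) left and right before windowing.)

-10

The receptive field on the zero-padded input at this output position is [3 -4 0]. Elementwise product with the kernel and sum: 3·-2 + -4·1.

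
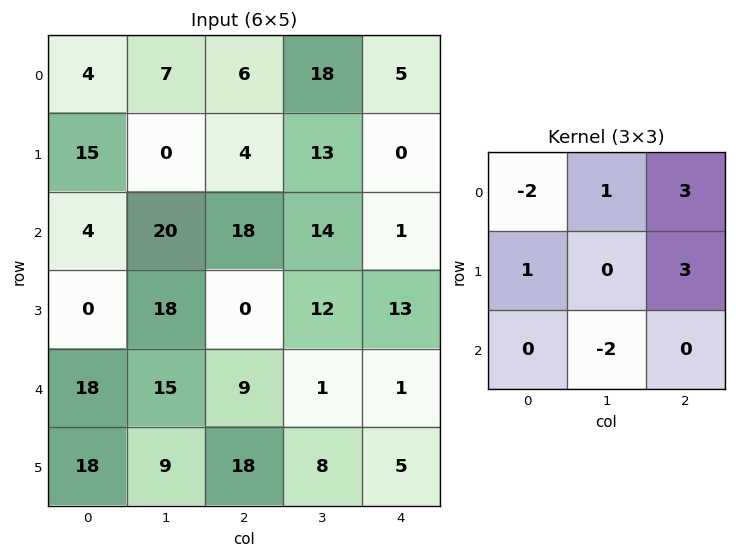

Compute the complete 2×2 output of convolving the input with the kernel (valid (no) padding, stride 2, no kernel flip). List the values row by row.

Output[0,0]: The receptive field on the input at this output position is [4 7 6 / 15 0 4 / 4 20 18]. Elementwise product with the kernel and sum: 4·-2 + 7·1 + 6·3 + 15·1 + 4·3 + 20·-2.
Output[0,1]: The receptive field on the input at this output position is [6 18 5 / 4 13 0 / 18 14 1]. Elementwise product with the kernel and sum: 6·-2 + 18·1 + 5·3 + 4·1 + 0·3 + 14·-2.

4 -3
36 18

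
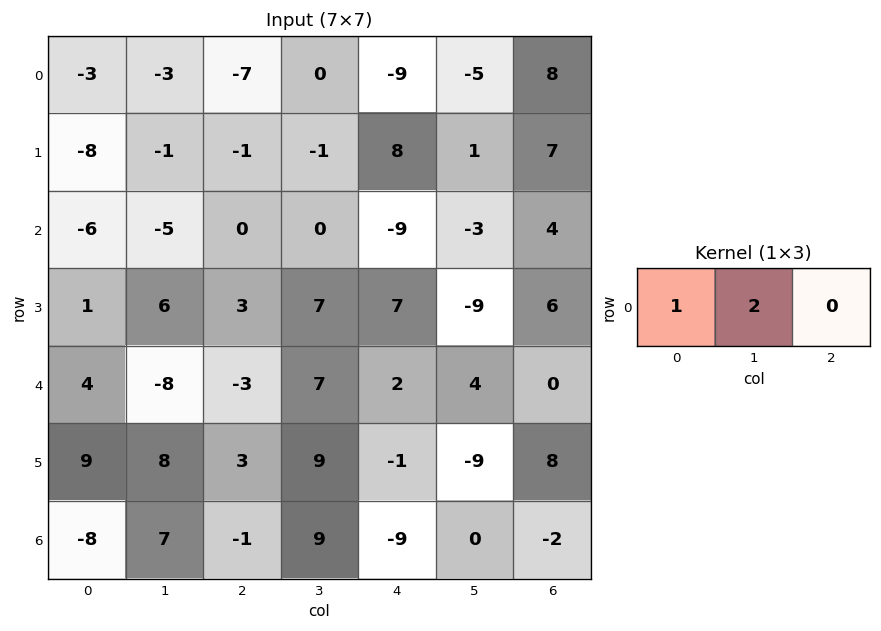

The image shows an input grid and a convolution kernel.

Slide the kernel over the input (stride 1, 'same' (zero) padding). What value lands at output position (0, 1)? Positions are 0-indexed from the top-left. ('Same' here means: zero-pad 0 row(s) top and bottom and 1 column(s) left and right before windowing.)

The receptive field on the zero-padded input at this output position is [-3 -3 -7]. Elementwise product with the kernel and sum: -3·1 + -3·2.

-9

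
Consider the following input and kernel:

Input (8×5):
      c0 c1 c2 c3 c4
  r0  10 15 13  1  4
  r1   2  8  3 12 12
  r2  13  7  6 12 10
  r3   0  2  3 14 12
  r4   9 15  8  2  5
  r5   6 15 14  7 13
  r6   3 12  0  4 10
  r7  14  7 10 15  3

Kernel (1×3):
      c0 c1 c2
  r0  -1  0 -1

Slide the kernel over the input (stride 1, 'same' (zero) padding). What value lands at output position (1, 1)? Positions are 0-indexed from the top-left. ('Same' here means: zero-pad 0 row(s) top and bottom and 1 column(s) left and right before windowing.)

-5

The receptive field on the zero-padded input at this output position is [2 8 3]. Elementwise product with the kernel and sum: 2·-1 + 3·-1.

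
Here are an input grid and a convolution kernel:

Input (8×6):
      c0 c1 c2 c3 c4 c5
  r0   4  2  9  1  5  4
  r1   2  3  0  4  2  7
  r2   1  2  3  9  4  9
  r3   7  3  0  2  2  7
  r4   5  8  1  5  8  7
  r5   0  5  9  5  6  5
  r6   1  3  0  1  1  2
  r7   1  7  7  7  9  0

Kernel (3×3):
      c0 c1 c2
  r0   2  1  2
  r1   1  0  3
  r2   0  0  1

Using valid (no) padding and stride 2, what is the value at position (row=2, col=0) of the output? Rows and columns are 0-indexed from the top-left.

47

The receptive field on the input at this output position is [5 8 1 / 0 5 9 / 1 3 0]. Elementwise product with the kernel and sum: 5·2 + 8·1 + 1·2 + 0·1 + 9·3 + 0·1.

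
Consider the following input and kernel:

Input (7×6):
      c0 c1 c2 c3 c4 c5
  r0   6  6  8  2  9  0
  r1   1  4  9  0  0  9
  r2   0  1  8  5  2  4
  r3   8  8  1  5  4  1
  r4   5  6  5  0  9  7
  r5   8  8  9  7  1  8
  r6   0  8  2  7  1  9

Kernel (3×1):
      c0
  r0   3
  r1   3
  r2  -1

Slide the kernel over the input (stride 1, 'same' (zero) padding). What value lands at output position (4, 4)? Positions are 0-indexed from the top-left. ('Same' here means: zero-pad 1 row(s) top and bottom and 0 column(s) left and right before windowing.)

The receptive field on the zero-padded input at this output position is [4 / 9 / 1]. Elementwise product with the kernel and sum: 4·3 + 9·3 + 1·-1.

38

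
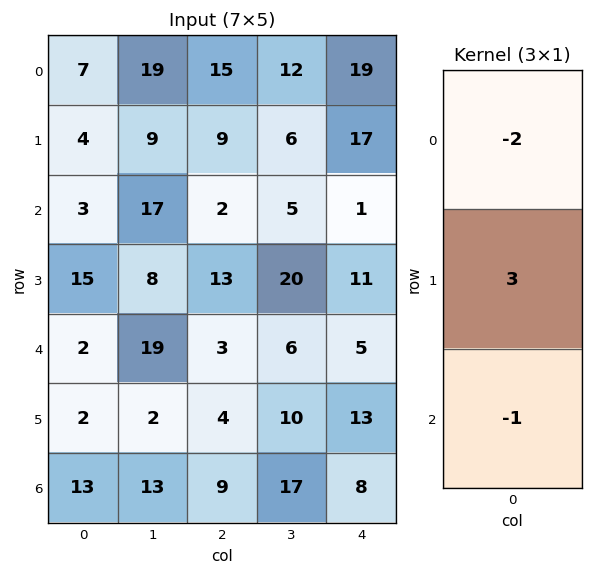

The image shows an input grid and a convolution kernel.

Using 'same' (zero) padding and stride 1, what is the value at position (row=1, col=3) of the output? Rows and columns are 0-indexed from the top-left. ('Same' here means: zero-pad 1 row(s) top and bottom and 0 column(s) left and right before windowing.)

-11

The receptive field on the zero-padded input at this output position is [12 / 6 / 5]. Elementwise product with the kernel and sum: 12·-2 + 6·3 + 5·-1.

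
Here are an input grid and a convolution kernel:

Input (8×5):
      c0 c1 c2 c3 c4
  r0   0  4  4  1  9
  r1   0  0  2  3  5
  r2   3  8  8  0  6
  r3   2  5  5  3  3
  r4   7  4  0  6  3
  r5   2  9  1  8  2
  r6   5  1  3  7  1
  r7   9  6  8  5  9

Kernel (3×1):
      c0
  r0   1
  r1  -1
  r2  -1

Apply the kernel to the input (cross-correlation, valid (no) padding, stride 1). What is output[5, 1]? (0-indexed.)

2

The receptive field on the input at this output position is [9 / 1 / 6]. Elementwise product with the kernel and sum: 9·1 + 1·-1 + 6·-1.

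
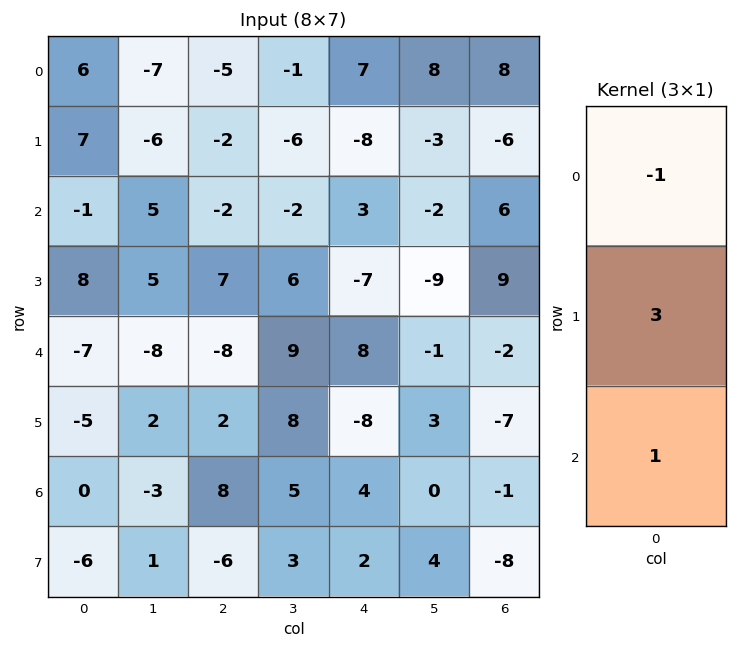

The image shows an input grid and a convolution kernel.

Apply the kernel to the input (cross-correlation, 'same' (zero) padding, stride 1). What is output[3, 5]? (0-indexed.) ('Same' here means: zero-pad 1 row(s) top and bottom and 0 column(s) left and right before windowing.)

-26

The receptive field on the zero-padded input at this output position is [-2 / -9 / -1]. Elementwise product with the kernel and sum: -2·-1 + -9·3 + -1·1.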